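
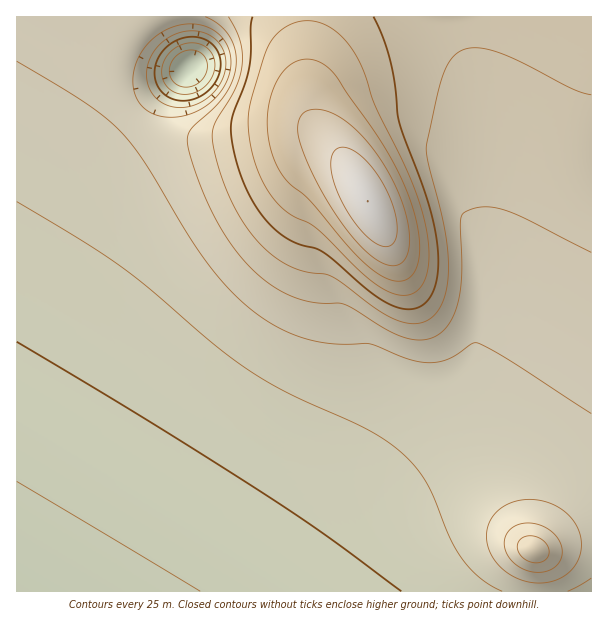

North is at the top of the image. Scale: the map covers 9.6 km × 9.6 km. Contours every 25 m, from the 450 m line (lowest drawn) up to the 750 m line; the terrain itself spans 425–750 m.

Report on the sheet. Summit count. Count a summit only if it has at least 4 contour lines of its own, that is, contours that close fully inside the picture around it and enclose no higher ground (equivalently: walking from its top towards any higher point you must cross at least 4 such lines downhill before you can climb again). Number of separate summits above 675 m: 1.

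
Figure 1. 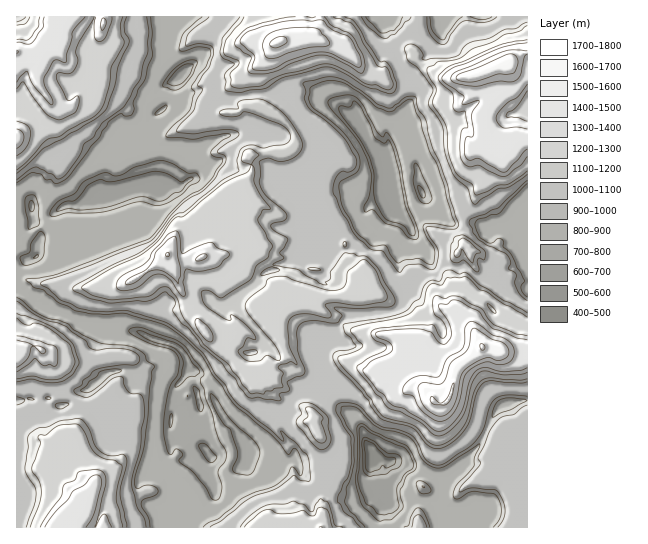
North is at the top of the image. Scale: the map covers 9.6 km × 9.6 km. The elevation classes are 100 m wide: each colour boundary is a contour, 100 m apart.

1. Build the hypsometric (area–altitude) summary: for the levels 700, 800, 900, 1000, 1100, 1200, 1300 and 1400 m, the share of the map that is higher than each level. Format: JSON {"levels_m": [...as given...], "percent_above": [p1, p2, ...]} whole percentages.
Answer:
{"levels_m": [700, 800, 900, 1000, 1100, 1200, 1300, 1400], "percent_above": [96, 92, 71, 66, 39, 32, 15, 10]}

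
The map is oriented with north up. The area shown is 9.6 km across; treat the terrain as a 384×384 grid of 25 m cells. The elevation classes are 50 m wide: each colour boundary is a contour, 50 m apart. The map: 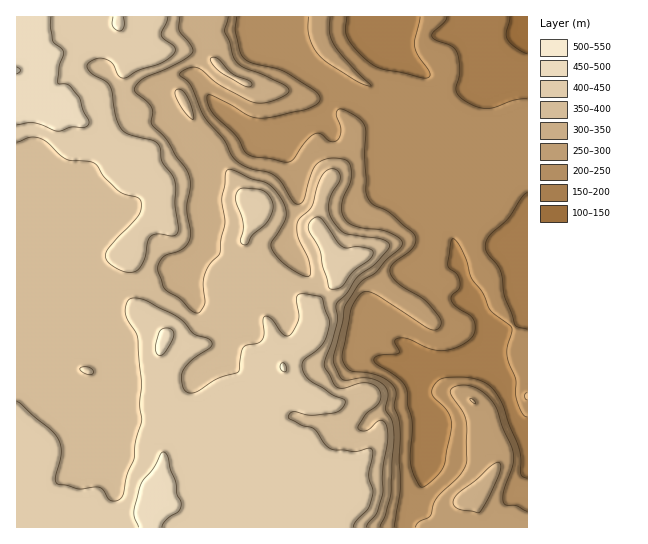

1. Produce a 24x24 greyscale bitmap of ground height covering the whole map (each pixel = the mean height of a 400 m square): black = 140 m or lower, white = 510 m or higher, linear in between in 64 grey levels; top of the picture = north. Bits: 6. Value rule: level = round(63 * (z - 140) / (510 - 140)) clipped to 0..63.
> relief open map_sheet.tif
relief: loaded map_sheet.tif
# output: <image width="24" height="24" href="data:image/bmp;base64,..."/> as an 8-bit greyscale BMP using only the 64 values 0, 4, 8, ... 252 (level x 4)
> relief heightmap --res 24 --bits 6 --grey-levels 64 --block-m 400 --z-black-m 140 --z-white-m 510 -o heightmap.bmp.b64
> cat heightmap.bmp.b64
<image width="24" height="24" href="data:image/bmp;base64,Qk12BgAAAAAAADYEAAAoAAAAGAAAABgAAAABAAgAAAAAAEACAAATCwAAEwsAAAABAAAAAAAAAAAAAAEBAQACAgIAAwMDAAQEBAAFBQUABgYGAAcHBwAICAgACQkJAAoKCgALCwsADAwMAA0NDQAODg4ADw8PABAQEAAREREAEhISABMTEwAUFBQAFRUVABYWFgAXFxcAGBgYABkZGQAaGhoAGxsbABwcHAAdHR0AHh4eAB8fHwAgICAAISEhACIiIgAjIyMAJCQkACUlJQAmJiYAJycnACgoKAApKSkAKioqACsrKwAsLCwALS0tAC4uLgAvLy8AMDAwADExMQAyMjIAMzMzADQ0NAA1NTUANjY2ADc3NwA4ODgAOTk5ADo6OgA7OzsAPDw8AD09PQA+Pj4APz8/AEBAQABBQUEAQkJCAENDQwBEREQARUVFAEZGRgBHR0cASEhIAElJSQBKSkoAS0tLAExMTABNTU0ATk5OAE9PTwBQUFAAUVFRAFJSUgBTU1MAVFRUAFVVVQBWVlYAV1dXAFhYWABZWVkAWlpaAFtbWwBcXFwAXV1dAF5eXgBfX18AYGBgAGFhYQBiYmIAY2NjAGRkZABlZWUAZmZmAGdnZwBoaGgAaWlpAGpqagBra2sAbGxsAG1tbQBubm4Ab29vAHBwcABxcXEAcnJyAHNzcwB0dHQAdXV1AHZ2dgB3d3cAeHh4AHl5eQB6enoAe3t7AHx8fAB9fX0Afn5+AH9/fwCAgIAAgYGBAIKCggCDg4MAhISEAIWFhQCGhoYAh4eHAIiIiACJiYkAioqKAIuLiwCMjIwAjY2NAI6OjgCPj48AkJCQAJGRkQCSkpIAk5OTAJSUlACVlZUAlpaWAJeXlwCYmJgAmZmZAJqamgCbm5sAnJycAJ2dnQCenp4An5+fAKCgoAChoaEAoqKiAKOjowCkpKQApaWlAKampgCnp6cAqKioAKmpqQCqqqoAq6urAKysrACtra0Arq6uAK+vrwCwsLAAsbGxALKysgCzs7MAtLS0ALW1tQC2trYAt7e3ALi4uAC5ubkAurq6ALu7uwC8vLwAvb29AL6+vgC/v78AwMDAAMHBwQDCwsIAw8PDAMTExADFxcUAxsbGAMfHxwDIyMgAycnJAMrKygDLy8sAzMzMAM3NzQDOzs4Az8/PANDQ0ADR0dEA0tLSANPT0wDU1NQA1dXVANbW1gDX19cA2NjYANnZ2QDa2toA29vbANzc3ADd3d0A3t7eAN/f3wDg4OAA4eHhAOLi4gDj4+MA5OTkAOXl5QDm5uYA5+fnAOjo6ADp6ekA6urqAOvr6wDs7OwA7e3tAO7u7gDv7+8A8PDwAPHx8QDy8vIA8/PzAPT09AD19fUA9vb2APf39wD4+PgA+fn5APr6+gD7+/sA/Pz8AP39/QD+/v4A////ALy8uLS40NzQuLCwsLCwtLycYEBQZGxcVLS0uLSwyODUwLCwsLCwsLi0cDRAZHhcRLy4rKysvNjQyLSwsLCwsLiwdDAoQGRsOMjArKistNDIvLiwsLS0tLSwfCwkNFRkNMS4qKiosMTEuLCwsLS0qJyYgDAgMFhcILSoqKiorMTEwLiwtLi4tKyUZCwkOGRMJKioqKioqMC0sLi4wMjEsJScXCQoSEwkLKisrLCkqMS4rKy0zNC0jFBAKCQcHBgUMKikpKSkrMzItKysvMTAnEgwLCgwLBwYMKSgoKCktMjEoJicrKy8tFg0NEBMQCgcKKSgoKSotLCcjJikqKC4rGw8SFRELCAwIKSgoKCkpJiEiKSgmKCcrKRkVEA0LCwwHKCgoKS0vJyEgJScnJCMtLykZDwwKDAoHKCkoKCwuKykgIysoIyYuKCYgFQ4LDAkHKSkoKCosLywgIisvJSYpHBcUEQ8MDg0JKikpKCotMCwgIi0vIhwlGhMQDw4LDQ4LKioqKi4xMSogICUfGRkkHhIODgwLDA4NKistLjExLiQdHxcSEhUZGRENDQsLDA4NLzEzMzAsJx4gGxIQEBESFREMDAsLDBAPODc4My0pIh8fEhMWFBIREg0MDAwLCwwPOTY1MSwmHiEZFx8gGxUPDRARDgwLBwUGPDgyLSwuKCAcIh4XEg0OEw0LCgsLBQMEOTcyLjE0MioiIRMMCw4VDgkJCgwKBAICOTUyMTQzMCYgHhALCxAUCwkJCgsHAwIBA=="/>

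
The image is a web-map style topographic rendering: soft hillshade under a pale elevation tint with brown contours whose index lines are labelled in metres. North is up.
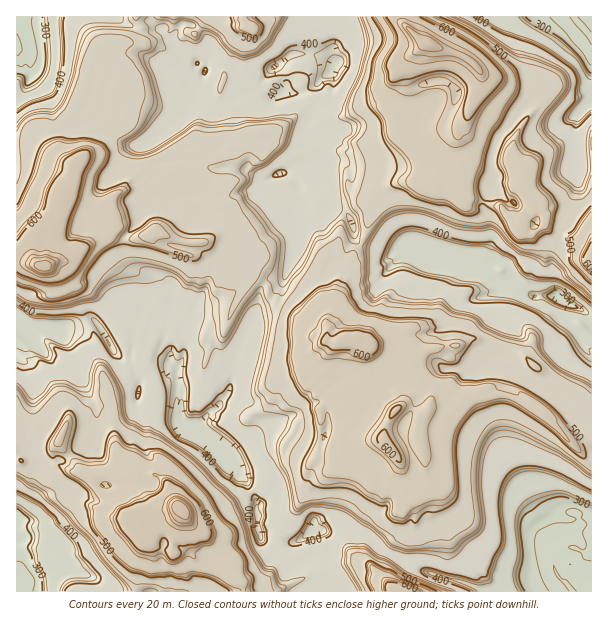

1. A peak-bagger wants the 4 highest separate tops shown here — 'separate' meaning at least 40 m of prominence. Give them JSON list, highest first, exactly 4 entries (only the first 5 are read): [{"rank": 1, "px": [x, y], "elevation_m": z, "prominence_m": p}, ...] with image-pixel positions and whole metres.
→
[{"rank": 1, "px": [182, 509], "elevation_m": 685, "prominence_m": 406}, {"rank": 2, "px": [42, 267], "elevation_m": 684, "prominence_m": 269}, {"rank": 3, "px": [429, 44], "elevation_m": 678, "prominence_m": 216}, {"rank": 4, "px": [368, 347], "elevation_m": 616, "prominence_m": 152}]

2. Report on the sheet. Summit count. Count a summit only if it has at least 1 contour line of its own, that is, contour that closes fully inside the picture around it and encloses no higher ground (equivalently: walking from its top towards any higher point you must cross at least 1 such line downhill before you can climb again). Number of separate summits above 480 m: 10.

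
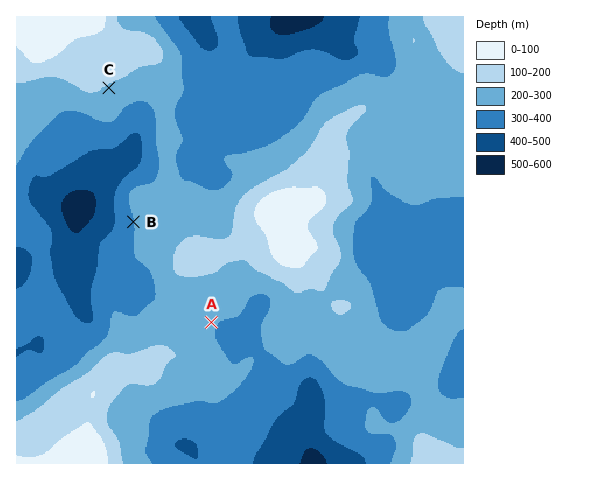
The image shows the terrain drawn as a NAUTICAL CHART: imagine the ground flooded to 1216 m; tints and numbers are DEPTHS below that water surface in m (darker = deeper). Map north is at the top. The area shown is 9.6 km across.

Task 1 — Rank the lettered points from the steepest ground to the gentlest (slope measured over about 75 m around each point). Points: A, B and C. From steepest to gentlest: B C A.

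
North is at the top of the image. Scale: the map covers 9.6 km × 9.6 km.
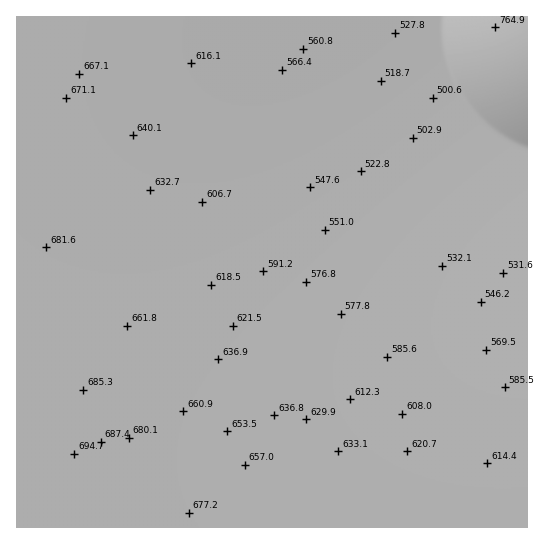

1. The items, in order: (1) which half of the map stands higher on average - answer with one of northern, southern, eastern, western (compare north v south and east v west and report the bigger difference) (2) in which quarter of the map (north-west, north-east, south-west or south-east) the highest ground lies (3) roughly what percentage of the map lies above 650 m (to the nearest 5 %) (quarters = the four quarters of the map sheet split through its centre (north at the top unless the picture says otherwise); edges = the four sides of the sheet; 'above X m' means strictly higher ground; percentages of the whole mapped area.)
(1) On average the western half of the map is the higher ground.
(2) The highest point lies in the north-east quarter of the map.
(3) Ground above 650 m makes up about 30 % of the sheet.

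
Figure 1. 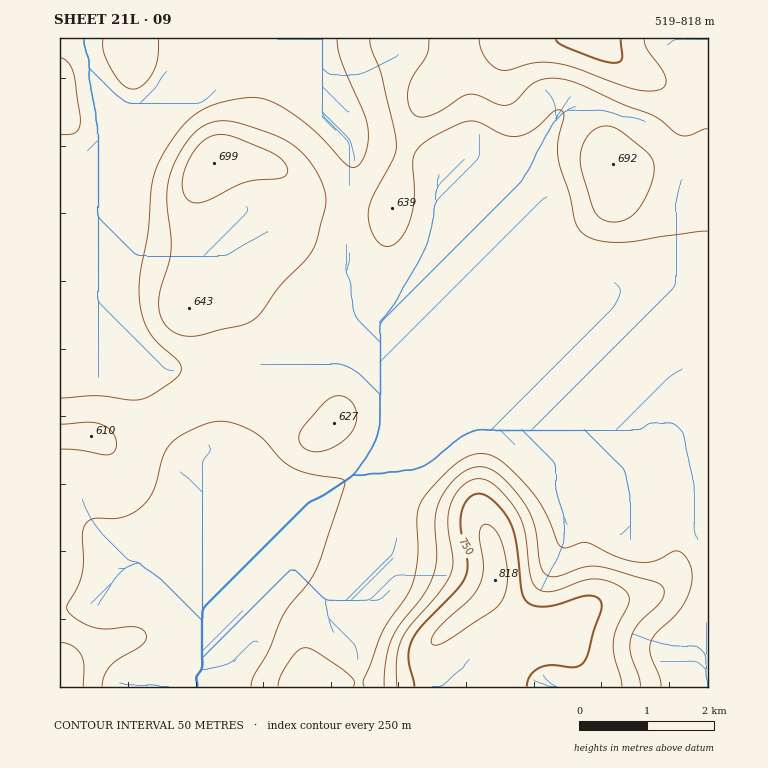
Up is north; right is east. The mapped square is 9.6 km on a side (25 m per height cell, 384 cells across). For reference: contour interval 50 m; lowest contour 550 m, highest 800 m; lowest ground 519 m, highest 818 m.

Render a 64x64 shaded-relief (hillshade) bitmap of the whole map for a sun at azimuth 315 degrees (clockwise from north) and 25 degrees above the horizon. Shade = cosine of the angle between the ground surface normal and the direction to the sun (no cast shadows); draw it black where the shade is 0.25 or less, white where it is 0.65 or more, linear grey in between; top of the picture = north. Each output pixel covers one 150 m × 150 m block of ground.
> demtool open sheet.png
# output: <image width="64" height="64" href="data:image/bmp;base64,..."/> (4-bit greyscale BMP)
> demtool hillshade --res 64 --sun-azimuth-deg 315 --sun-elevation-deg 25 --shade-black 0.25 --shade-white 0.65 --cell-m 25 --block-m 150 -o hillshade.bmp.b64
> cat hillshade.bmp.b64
<image width="64" height="64" href="data:image/bmp;base64,Qk12CAAAAAAAAHYAAAAoAAAAQAAAAEAAAAABAAQAAAAAAAAIAAATCwAAEwsAABAAAAAAAAAAAAAAABEREQAiIiIAMzMzAERERABVVVUAZmZmAHd3dwCIiIgAmZmZAKqqqgC7u7sAzMzMAN3d3QDu7u4A////AEMSNFVVZmd3iJq6mYd2Z6vLl2Znd2VVZmZmVUMzRFVmQyI0RVVWZneIqruph3d4rNyXVWZ3ZVVWZmZVQzRFVmZlM0REVVVWZ3ibu6mId4m97adTRWdlVFVWZVQzNEVmZnZVVVVVVVZmZ4q7qYd3eb3+2WM0VmZURFVVQyIjRVZmiHdmZmVVZmZmeauph2d4rf/8lTNFZlVEVVQyERIzRWaIiId3ZmZmZmZ4qqmGZmec///ZZERWZmZVVDIQARI0Vod4iId2ZmZmZmeaqYdmZovv//2WREVniHdlQhAAASNFZmeIh3dmZmZmZ5qph2Zmec7//9p1RFeKqYdTIREQEjRVVniId2ZmZmZniamXZmZnrO///adTNXrMuXZDMzIRNERFZ4d3ZmZmZmZ4qph2ZmeKzv/+ymMSWc7cqHZmZDI0REVnd3dmZmZmZneaqYZmZnm83u7bhBAnve3KmZmHVERERFZ3d2ZmZmZmZ4mph2VmeKvMzMuFEASL3cuqqql1VVVFVmZmZmZmZmZmeKqYZVVomru7uoUQAmm7uqqqqoZmZVVVVmZmZmZmZmZnmql2VWeau7updBABR5mYiJmph2ZlVVVVVmZmZmZmZmeKqYdlV4q7u6l0IAFGiHZneJmHZmZVVVRFZmZmZmZmZ3mqmGZniru7qXUhEkZ3ZVZniHZmZlVVRERmZmZmZmZmeZqYd2eKvMy5dTIjV3dlVmeIdmZlVlVERFZmZmZmZmZ4mZmHeJrN7bl1QzRnh2VFd4dlZmZmZURERWZmZmZmZneImYiIm97+ynZUVXiIZVV3h2VmZmZlVERFZmZmZmZmZneIiImb3//bhlVmeIh2ZniHZWZVZmZURERmZmZmZmVVVnd4iJrO/+yXZmeJmYh3iIhmZlVWZVRERFZmZmZmVEM0Vnd3eK3/7Jdmd4iIiHiJmHZmVVVVVURERWZmZnZlQyI0ZmZ3it7cmHd3d3d3d4mYdmZVVVVVVEREVWZmd3ZUIiNWZmZ3rMuYd3ZmZmZmeZl2ZmZmZlVVVEREVVZ4iHZCEjZmZmZ5qYd2ZmZmZmZ4mYdmiId2ZmZVVERVVniZmGQiNWZmZmd4d3ZmZmZmZmeJh2aZmYd3d2ZVVVVmd5qqlkM1ZmZmZmd2ZmZmZmZmZ4mHdqqpmIiHd2ZmZmZ3iauoZEVmZmZmZmZmZmZmZmZneIh3mZmYiIiHd2Zmd3eJq6l1VmZmZmZmZmZmZmZmZmZ4mIiIiId4iYiHd3d3d3iaqYZmZmZmZmZmZmZmZmZmZniIiHd3d3d4iId3d3d3d4mZh2ZmZmZmZmZmZmZmZmZmZ4iIZmZmZmd3d3ZmZmZmd4h3ZmZmZmZmZmZmZmZmZmZmd3hmZmZmZ2ZmVVVWZmZnd3ZmZmZmZmZmZmZmZmZmZmZnd2ZmZmZ2ZURERERWZmZmZmZmZmZmZmZmZmZmZmZmZmZmZmZmZ3dkMzMzM0VmZmZmZmZmZmZmZmZmZmZmZmZmZmZmZmZniHVDMzMiNGZmZmZmZmZmZmZmZmZmZmZmZmZmZmZmZniZh1REQzIjRmZmdmZmZmZmZmZmZmZmZmZmZmZmZmZmeKqYdlVVQiI1ZmZ3ZWZmZmZmZmZmZ3ZmZmZmZmZmZmZ5qqmHd3ZTIiNWZnd2VmZmZmZmZmZnd2ZmZmZmZmZmZnmqqZiIh2UyIjVmd3ZVZmZmZmZmZmd3dmZmZmZmZmZmeaqZiIiIdkMiI1Z3dlRWZmZmZmZmZnd2ZmZlVWZmZmZ5qph3d4iHZTIiRWd2REZmZmZmZmZmZmZVVVVVVWZmZniqmHd3eIh2VDI0Z3ZDNWZmZmZmZmZlVERFVEREZmZmaKqYdmZ3eIdlQzRndkIkZmZmZmZmd2VDMzRERERmZmZnmphmVmZ3eHZUNGeGQhNWZmZmZmd3dkMiI0REQ2ZmZmeamGVVZmZ3d1REaIdSEkZmZmZmZ4iHZDIjNFVEZmZmZ5qoZERFZmZmVUVomWMSRmZmZmZniZl2QzNFVlVmZmZnm6lkMzRVZmVURXmqhCFGZmZmZmeJmYdUM0VmZmZmZmebunUyIzRFVVRVebuWMjZmZmZmd4mZh2VDNGd3ZmZmZ5vMlkIiM0RERVZ5vKdCNmZmZmZniJmHZUNEVndmZmZni93JUyI0RERVVnmrqEM1ZmZmZmeJmYdlRERWd2ZmZmZ63uuGREVWVVVmeKuoUzRWZmZVZ4mZmHZVVVZmZmZmZnnO/bh2Z3d2ZmZ4mqhTM0VWZVVWiaqYdmZmZmZlVmZmZ77/25iIiHdmZneKqFMiNFVVRFaJq6mHd3dmZmZWZmZnjO/sqZmYh3Zmd4mYYxEjRVVERXmruod3d2ZVZlZmZmZ53u26mZiHd2Z3iZhkIRI0VENEaJqph2ZmZVVmVmZmZmec3LqYh3d2ZneJmXUxEjRUMzRXiZh2VVVVVWZmZmZmZniqqYh3d2Znd4mZh1MiNFQzM0VndmVERERVZWZ2ZVZmZ3iId3dmZmd3iZqYdURFVDIjNFVURDM0RVVVZndkRWZmZ3d3dmZmd3eJmZmHZVVUMiIjMzMzM0RVZmZmd2VEZmZmd3dmZmZ3eIiZmYh2ZmQyERIjMzREVVZmZmd3ZURWZmZndmZmZ3eIiIiIiHd3ZTIRIiM0RFVWZmZmd4h1RFZ3d3dmZmZnd4iIh3d4iIh2UzMzRFREVVZmZnd4iHVUVnd3dmZmZmd4iIiHd3iIiIdlRERVVUREVmZm"/>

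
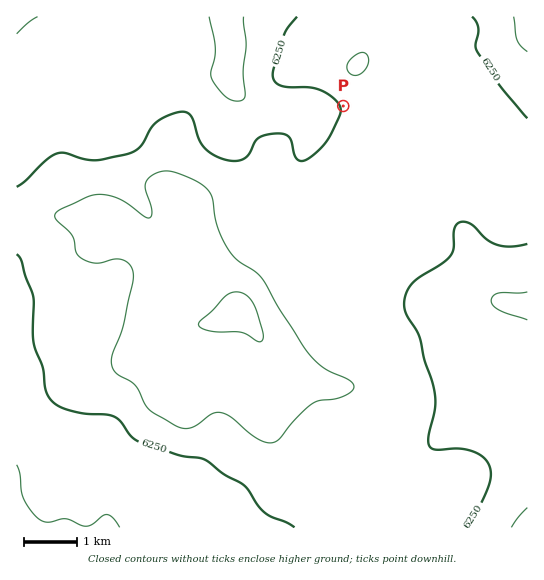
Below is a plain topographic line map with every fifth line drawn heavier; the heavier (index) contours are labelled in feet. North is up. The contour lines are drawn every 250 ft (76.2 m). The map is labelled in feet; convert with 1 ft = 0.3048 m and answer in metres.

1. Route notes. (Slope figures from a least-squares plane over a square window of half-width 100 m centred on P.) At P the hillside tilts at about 5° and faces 242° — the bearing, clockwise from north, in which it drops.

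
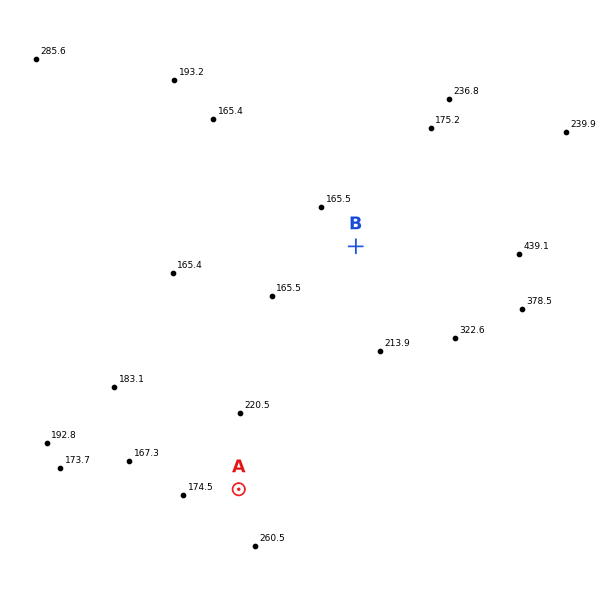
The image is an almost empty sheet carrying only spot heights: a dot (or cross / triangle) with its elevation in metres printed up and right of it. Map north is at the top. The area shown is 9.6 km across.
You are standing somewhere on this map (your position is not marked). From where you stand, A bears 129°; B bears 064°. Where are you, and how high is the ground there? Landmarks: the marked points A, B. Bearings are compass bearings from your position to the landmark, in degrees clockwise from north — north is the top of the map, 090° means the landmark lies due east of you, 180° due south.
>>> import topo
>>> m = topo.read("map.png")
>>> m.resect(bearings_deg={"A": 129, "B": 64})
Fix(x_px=95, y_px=373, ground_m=170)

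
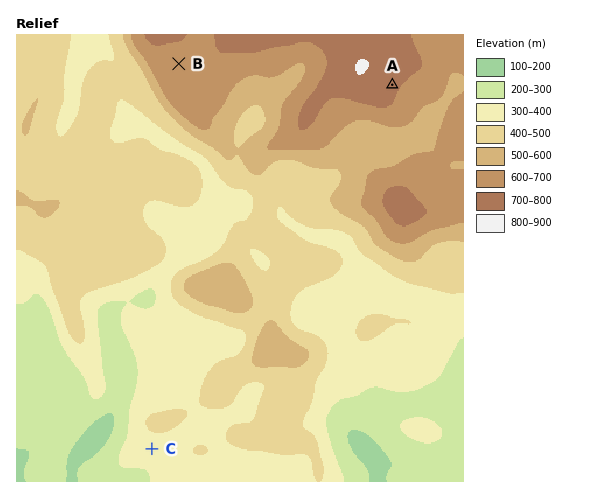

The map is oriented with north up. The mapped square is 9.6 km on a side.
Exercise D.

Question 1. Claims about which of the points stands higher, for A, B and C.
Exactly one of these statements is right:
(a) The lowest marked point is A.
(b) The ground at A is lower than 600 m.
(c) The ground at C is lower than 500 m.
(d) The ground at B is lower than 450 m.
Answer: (c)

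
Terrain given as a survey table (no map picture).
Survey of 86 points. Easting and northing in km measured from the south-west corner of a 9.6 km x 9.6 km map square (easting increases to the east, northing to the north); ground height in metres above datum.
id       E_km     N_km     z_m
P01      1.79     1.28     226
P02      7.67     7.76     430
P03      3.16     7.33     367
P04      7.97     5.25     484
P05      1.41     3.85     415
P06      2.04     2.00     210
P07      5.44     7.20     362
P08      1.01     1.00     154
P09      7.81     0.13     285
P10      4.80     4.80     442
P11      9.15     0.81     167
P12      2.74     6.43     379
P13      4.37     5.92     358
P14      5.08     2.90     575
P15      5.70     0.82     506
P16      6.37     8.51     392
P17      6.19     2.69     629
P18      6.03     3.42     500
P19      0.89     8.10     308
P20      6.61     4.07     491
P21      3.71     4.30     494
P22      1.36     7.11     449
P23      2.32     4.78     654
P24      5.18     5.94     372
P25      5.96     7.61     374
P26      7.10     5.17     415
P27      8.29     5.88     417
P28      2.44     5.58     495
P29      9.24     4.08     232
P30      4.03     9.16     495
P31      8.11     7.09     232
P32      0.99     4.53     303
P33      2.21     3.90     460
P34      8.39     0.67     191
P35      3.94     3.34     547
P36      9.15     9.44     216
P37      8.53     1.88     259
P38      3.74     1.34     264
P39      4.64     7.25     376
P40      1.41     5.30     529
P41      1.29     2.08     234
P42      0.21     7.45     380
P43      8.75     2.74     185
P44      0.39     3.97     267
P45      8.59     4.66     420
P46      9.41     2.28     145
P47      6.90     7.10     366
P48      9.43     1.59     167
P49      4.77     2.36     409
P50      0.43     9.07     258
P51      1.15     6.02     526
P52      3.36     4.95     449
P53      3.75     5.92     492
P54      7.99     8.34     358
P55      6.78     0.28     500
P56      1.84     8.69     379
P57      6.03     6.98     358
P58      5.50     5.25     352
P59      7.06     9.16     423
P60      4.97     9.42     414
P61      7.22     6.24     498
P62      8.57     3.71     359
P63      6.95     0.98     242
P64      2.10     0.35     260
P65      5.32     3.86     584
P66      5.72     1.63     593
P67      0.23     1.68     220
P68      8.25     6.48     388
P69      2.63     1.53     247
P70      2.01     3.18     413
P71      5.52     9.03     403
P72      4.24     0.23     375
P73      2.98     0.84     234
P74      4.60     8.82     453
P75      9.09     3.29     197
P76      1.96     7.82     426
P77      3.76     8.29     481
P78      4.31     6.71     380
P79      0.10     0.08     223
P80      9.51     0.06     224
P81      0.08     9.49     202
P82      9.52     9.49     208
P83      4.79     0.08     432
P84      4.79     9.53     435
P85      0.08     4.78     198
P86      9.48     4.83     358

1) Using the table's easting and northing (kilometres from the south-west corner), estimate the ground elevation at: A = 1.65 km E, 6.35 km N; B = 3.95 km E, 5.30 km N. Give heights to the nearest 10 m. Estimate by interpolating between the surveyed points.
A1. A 570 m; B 460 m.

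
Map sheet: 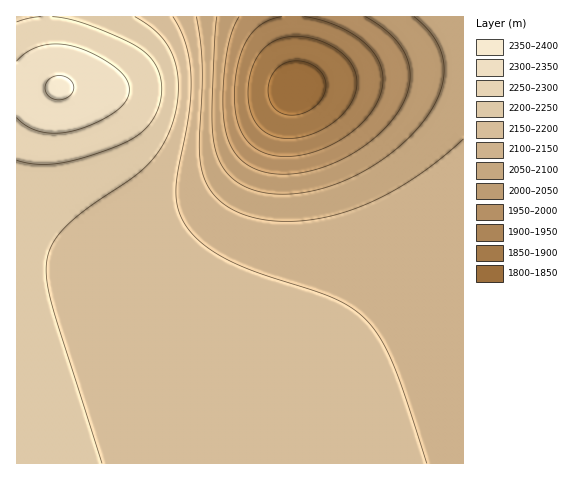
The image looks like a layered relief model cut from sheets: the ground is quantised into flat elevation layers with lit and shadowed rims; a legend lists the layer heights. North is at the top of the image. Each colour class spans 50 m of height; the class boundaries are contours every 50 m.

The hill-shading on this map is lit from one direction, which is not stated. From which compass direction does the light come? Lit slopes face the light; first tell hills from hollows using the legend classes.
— NE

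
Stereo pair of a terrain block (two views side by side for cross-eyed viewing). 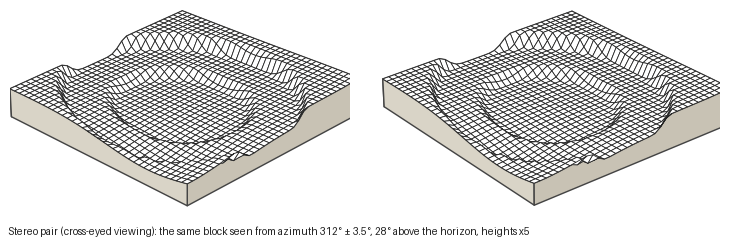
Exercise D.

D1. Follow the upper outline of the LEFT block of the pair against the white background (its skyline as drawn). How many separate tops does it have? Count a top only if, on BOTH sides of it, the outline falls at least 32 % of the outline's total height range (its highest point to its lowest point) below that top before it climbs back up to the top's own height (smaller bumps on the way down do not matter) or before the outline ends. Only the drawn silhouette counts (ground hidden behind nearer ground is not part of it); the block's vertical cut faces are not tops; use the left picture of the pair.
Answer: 2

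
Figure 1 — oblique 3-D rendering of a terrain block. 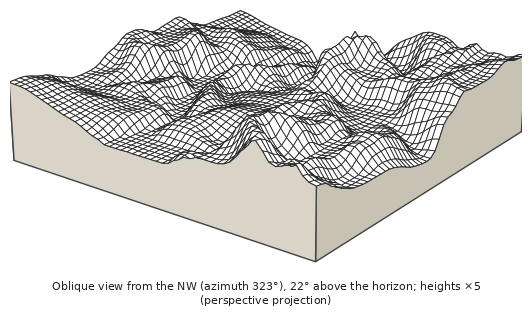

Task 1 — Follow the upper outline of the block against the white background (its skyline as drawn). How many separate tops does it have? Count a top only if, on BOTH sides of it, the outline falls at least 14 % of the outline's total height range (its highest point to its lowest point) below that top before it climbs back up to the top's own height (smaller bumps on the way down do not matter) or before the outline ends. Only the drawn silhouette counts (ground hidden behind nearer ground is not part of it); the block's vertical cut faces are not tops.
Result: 3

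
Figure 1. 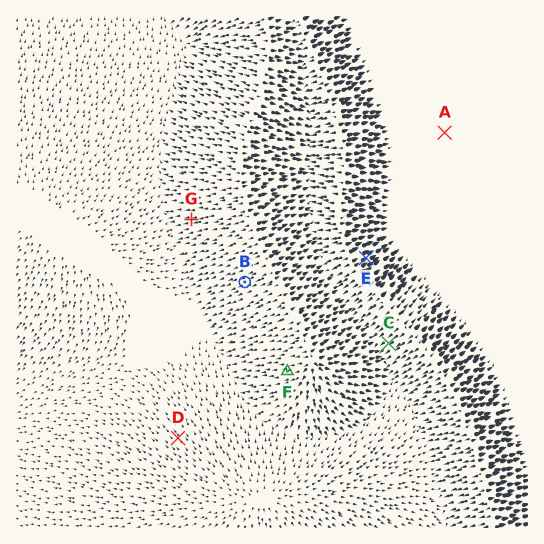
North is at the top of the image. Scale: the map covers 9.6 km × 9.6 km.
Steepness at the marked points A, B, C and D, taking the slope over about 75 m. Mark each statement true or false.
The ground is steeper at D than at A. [true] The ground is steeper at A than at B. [false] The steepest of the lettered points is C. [true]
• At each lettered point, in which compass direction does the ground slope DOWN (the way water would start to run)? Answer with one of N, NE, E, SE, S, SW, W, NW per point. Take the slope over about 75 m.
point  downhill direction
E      NE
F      W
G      W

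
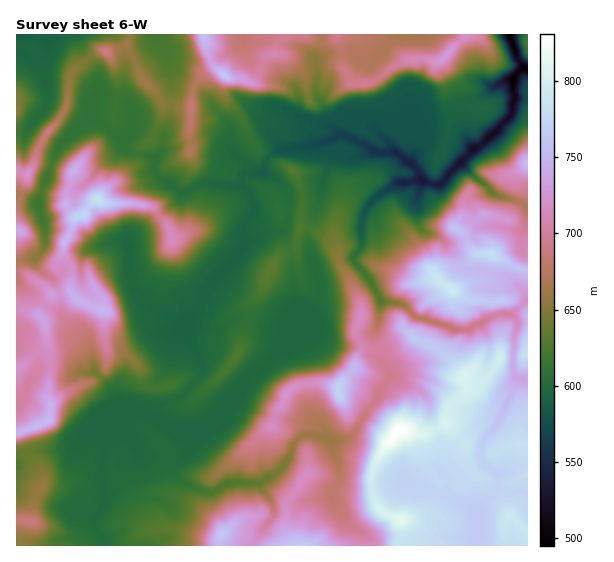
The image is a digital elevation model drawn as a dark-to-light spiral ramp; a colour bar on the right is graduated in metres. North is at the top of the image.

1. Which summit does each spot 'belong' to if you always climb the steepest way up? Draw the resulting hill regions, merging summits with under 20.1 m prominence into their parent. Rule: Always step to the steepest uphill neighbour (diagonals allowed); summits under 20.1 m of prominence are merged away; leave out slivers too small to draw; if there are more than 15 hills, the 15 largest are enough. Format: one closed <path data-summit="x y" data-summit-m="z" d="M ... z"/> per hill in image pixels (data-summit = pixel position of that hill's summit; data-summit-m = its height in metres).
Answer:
<path data-summit="399 431" data-summit-m="831" d="M373 126l-9 2-6 14-12-7-8 0-5 4-16 6-39 5-10 7-6 16-18 2-1 10 8 8 4 16-11 18-1 21-24 27-15 12-5 24-14 13 3 11 13 24 2 13-22 25-10 5-21 5-5 8-10-8-10 0-6 4-4-2-8 1 0 6 4 4-6 9-3 37 12 1 17-5 8-5 0-7 1 5 6 3 9 0 10 4 13-1 11-13 0-13 13-5 13-9 26-36 40-34 7-10 5-13 15-11 11-18 0-14-10-34-1-22 12-30 3-19 5-9 3-14 3-3 17 4 19-7 17 2 6-2z"/><path data-summit="339 395" data-summit-m="772" d="M394 151l-24 0-19 7-17-4-3 3-3 14-5 9-3 19-12 30 0 14 11 42 0 14-11 18-15 11-5 13-7 10-40 34-21 31-11 10-20 9-1 16-17 17 10 13 24 10 10 0 10-6 9-3 24 1 17-9 8-7 6-10 4-13 9-9 9-1 20 7 18-3 8-10 10-17 9-10 4-12 9-12-2-8-7-8 0-13-5-12 6-35-8-16-17-21-3-7 8-10 0-24 8-19 26-21 16-1 10-3-4-10z"/><path data-summit="97 199" data-summit-m="782" d="M74 34l-27 0 1 17-3 12-2 2 6 36 44 15-34 31-20 52 0 9 6 23 0 13-10 17 10 13 9 5 7-4 9-13 9-4 8-8 27-8 12 0 8-9 39-28 10-12-20-12-8-10 1-14 7-9 0-11-21-11-11 0 0-17-5-6-31 0 4-15 0-15-16-21z"/><path data-summit="223 75" data-summit-m="762" d="M322 34l-77 0-2 9-6 6-35 16-27-7-6-7-1 20 4 18-3 14 0 20-6 14 0 11-7 9 0 16 25 20 4 0 17-10 40 3 2-11 18-2 6-16 7-6 42-6 18-7 4-3-10-10-4-14-9-18 3-20-3-18 4-7z"/><path data-summit="445 57" data-summit-m="730" d="M510 34l-187 0-3 14-4 7 3 17-3 21 9 18 4 14 10 10 7 0 12 7 6-14 9-2 20 25 17 12 5-8 12-11 3-7 13 1 30 11-5-8-3-12 3-24 25-18 13-6 5 0 12-13-7-13z"/><path data-summit="451 289" data-summit-m="792" d="M461 162l-22 23-18-6-22 3-21 13-9 9-6 12 0 25-10 18 20 26 9 17 19 1 17 15 31 8 2 3 16 1 24-13 23-4 13-13 0-3-10-12-23-12-31-4-6-13-12-13 21-4 5-2 8-10 8-2 14 1 9 4 11 0 7-13 0-9-10-7-24-7z"/><path data-summit="103 311" data-summit-m="750" d="M126 242l-12 0-27 8-8 8-9 4-9 13-7 4-11-6-7-8-2-6-4-1-14 3 0 19 30 26 15 7 12 16 16 12 6 31 17 17 4 19 3 3 6-4 18 0 6-3 3-19 13-17 7-17 1-14 12-10 0-4-27-10-21-18-5-12-3-32z"/><path data-summit="222 533" data-summit-m="762" d="M139 450l0 7-8 5-17 5-13 0 3 37-9 13 0 8 9 15 1 6 146 0 21-27 3-7-2-7-15-22-24-1-9 3-10 6-10 0-24-10-10-13 4-6-10 0-10-4-13-1z"/><path data-summit="171 237" data-summit-m="717" d="M214 183l-12 0-19 10-10 12-46 35 4 36 4 15 15 16 32 16 4 0 13-12 5-24 27-24 12-15 1-21 11-18-4-16-8-7-21 0z"/><path data-summit="30 521" data-summit-m="688" d="M107 417l-9 5-25 27-40 1-10 4-7 7 1 85 44 0 4-8 12-3 3-3 2-17 12 3 3-3 7-11-3-44 4-15 0-16 6-9z"/><path data-summit="303 545" data-summit-m="765" d="M311 434l-9 1-9 9-4 13-6 10-12 10-12 6 12 17 4 12-22 34 114-1-2-10-10-6-12-13-12-19 0-5 8-11 0-16-6-14 0-7-3-5z"/><path data-summit="49 420" data-summit-m="753" d="M65 363l-18 0-5 3-13 17-6 14-7 6 1 58 6-7 10-4 36 0 6-3 23-25 9-5-2-4 2-3 9-2-4-19-18-18-16 2z"/><path data-summit="106 52" data-summit-m="691" d="M151 34l-76 1 8 17 16 21 0 15-4 15 31 0 5 6 2 16 9 1 21 11 6-14 0-20 3-10-4-22 0-20-3-5-11-5z"/><path data-summit="527 164" data-summit-m="756" d="M527 97l-12 1-6 19-14 16-13 12-8 4-13 12 5 8 28 25 24 7 9 6z"/><path data-summit="27 175" data-summit-m="725" d="M49 101l-4 7-20 25-9 0 0 62 22 8 21-56 34-31z"/>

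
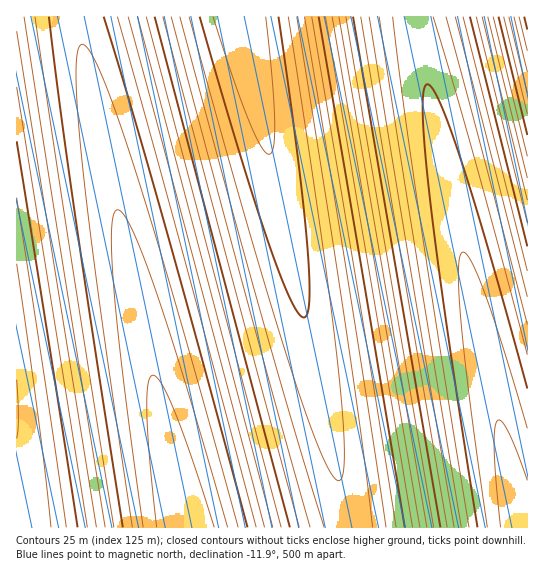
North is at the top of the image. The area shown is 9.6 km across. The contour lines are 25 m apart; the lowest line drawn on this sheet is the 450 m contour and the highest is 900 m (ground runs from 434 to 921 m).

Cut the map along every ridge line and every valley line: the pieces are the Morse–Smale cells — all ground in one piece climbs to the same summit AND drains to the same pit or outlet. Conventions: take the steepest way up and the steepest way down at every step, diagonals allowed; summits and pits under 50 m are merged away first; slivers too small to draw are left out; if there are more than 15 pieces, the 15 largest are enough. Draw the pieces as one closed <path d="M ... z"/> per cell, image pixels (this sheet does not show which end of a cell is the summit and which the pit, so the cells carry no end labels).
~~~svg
<path d="M413 16l-172 0-1 2 108 501 0 8 173 1z"/><path d="M239 16l-162 0-1 3 109 508 162 1 1-9z"/><path d="M75 16l-59 1 0 510 169 1z"/><path d="M527 16l-114 1 109 511 6-1z"/>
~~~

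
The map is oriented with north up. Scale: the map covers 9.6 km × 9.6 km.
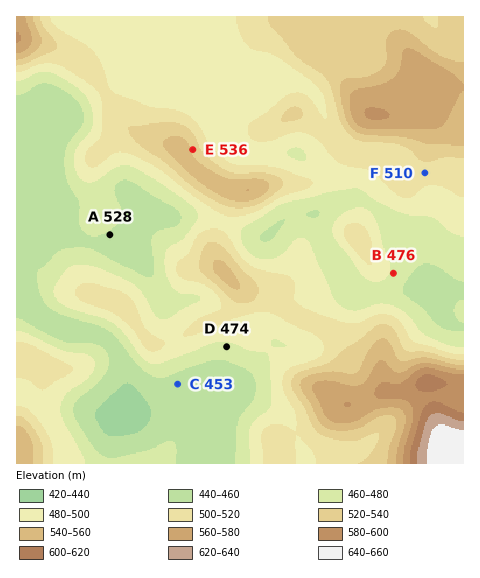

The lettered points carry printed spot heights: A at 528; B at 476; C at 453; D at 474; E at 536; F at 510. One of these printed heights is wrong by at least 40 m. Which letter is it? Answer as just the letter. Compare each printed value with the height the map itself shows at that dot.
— A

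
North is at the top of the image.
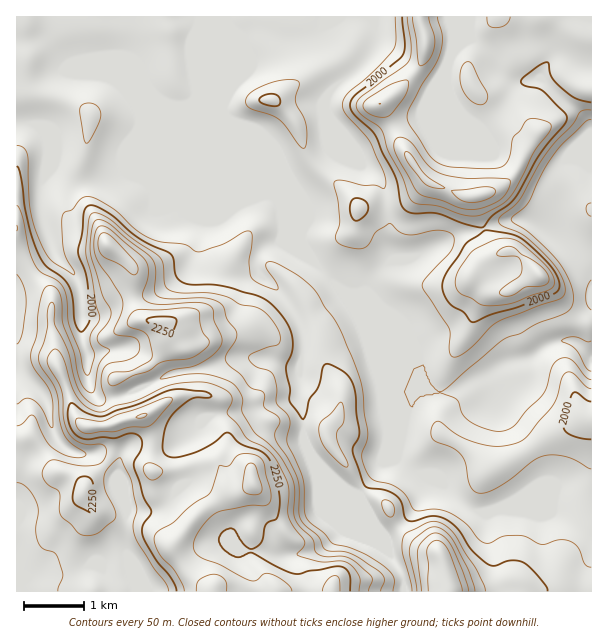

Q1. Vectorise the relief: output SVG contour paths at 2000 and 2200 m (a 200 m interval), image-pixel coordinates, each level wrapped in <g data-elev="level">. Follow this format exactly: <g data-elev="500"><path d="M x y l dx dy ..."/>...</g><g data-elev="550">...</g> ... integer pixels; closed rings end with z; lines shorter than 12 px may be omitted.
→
<g data-elev="2000"><path d="M548 591l-1-4-7-9-16-15-12-3-17 6-6-1-16-14-15-21-10-9-7-4-7-1-20 5-6 0-4-5-3-15-5-5-10-6-17-2-4-2-12-34 0-5 5-9 1-6-3-18-1-21-4-13-4-6-6-4-12-6-5 1-6 22-9 12-4 18-2 2-1 0-13-20 1-10-4-21 6-18-1-17-7-15-14-15-12-7-30-9-15-2-22 0-9-3-6-7-2-15-4-6-29-14-30-25-12-7-7-3-5 1-3 5-2 22-4 16 1 6 8 24 3 38-1 4-3 7-3 3-3 0-5-10-3-24-4-12-6-8-18-13-9-18-10-36-5-38-3-6"/><path d="M591 402l-4-2-9-7-5 0-3 5-7 27 2 6 5 4 11 3 10 1"/><path d="M471 321l5 1 15-7 25-7 39-15 4-3 1-5-4-12-13-15-22-20-12-4-24-4-20 14-18 28-5 12 1 9 5 9 5 5 11 5z"/><path d="M356 221l8-5 4-7 0-5-2-3-9-3-5 2-2 7 1 9z"/><path d="M268 105l11 0 1-3-1-5-3-2-4-1-7 1-5 3-1 3 1 1z"/><path d="M402 17l3 28-3 11-47 39-3 4-2 6 4 9 17 16 5 7 7 16 13 24 5 27 3 5 4 3 8 1 21 0 27 11 18 4 3-2 8-11 20-15 25-44 26-31 3-6-2-6-22-22-6-3-12-2-4-3 0-3 3-3 16-12 8-3 4 16 18 17 8 4 13 3"/></g><g data-elev="2200"><path d="M359 591l1-10-1-5-4-7-7-6-7-2-21 1-23-7 0-1 7-8 1-4-11-15-6-11 1-25-2-11-9-18-6-8-8-7-17-9-10-14-9-10-1-3 5-12-4-7-11-6-11-4-27 1-14 4-30 14-19 5-12 6-8 0-10-6-8-8-6-12-9-28-4-7-5-2-6 7-1 6 14 28 2 27 4 14 5 7 6 4 9 3 15 0 4 2 1 5-4 9-8 4-15 1-24-6-6 1-7 9 0 9 5 6 11 7 0 18 3 7 18 17 6 2 7-1 8-4 14-13-1-9-9-19-1-11 4-11 8-8 4-2 11 22 6 27-4 18 2 11 18 31 13 17 3 7"/><path d="M462 591l-13-40-6-8-6-3-7 3-3 8 1 13 0 27"/><path d="M112 386l6-2 14-8 17-5 12-9 28-3 15-9 4-5 1-4-7-11-4-19-4-2-9-1-24 2-21-1-8 3-4 6-1 6 3 3 11 4 6 4 3 7 2 15-4 5-16 8-21 3-3 7 1 4z"/><path d="M133 275l4-1 1-4-3-9-24-25-6-3-4 1-3 9 3 11 4 4 15 7z"/></g>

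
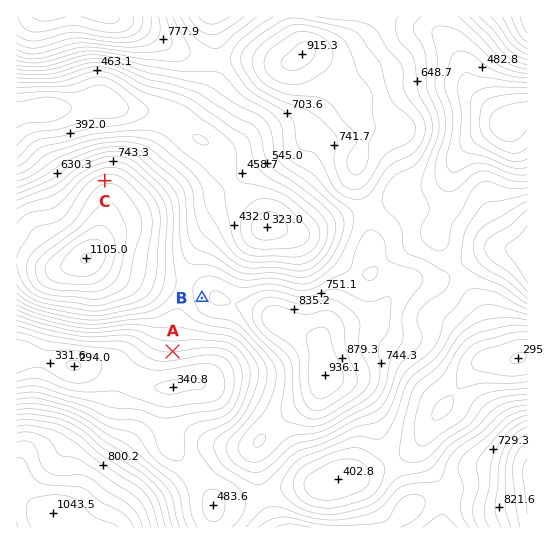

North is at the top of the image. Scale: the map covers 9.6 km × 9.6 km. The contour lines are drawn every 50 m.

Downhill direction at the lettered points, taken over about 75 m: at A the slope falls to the S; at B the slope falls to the W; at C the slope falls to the N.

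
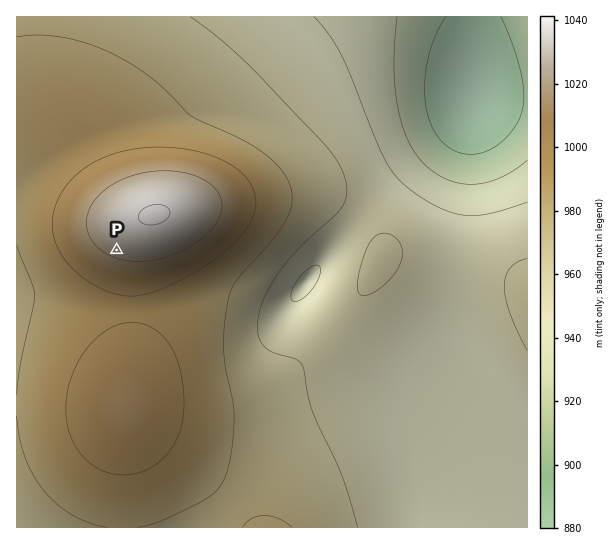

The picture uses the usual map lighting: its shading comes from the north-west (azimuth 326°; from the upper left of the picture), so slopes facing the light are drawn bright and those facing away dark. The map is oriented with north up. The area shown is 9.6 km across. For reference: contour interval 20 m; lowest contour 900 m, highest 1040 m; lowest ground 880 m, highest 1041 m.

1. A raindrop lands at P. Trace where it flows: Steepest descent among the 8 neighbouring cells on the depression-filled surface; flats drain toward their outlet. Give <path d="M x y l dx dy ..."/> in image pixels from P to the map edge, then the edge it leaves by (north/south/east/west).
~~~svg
<path d="M117 250l-48 48-52 0"/>
exit: west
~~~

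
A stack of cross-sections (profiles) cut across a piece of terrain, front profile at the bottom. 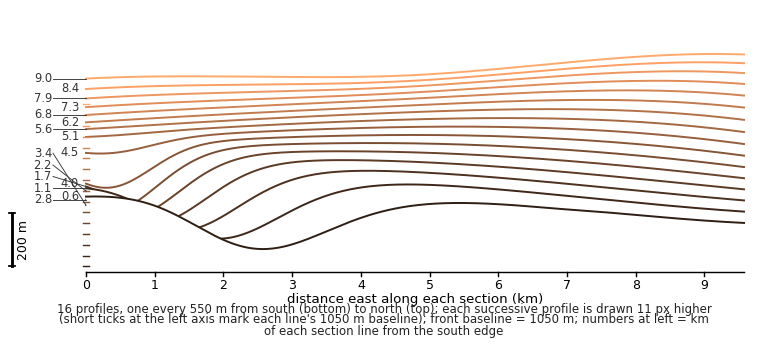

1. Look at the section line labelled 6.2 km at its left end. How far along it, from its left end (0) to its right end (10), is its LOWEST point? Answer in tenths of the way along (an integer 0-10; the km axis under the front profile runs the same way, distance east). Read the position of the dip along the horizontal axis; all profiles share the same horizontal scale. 0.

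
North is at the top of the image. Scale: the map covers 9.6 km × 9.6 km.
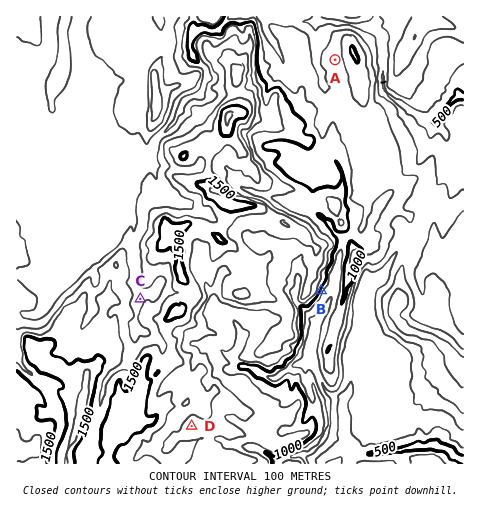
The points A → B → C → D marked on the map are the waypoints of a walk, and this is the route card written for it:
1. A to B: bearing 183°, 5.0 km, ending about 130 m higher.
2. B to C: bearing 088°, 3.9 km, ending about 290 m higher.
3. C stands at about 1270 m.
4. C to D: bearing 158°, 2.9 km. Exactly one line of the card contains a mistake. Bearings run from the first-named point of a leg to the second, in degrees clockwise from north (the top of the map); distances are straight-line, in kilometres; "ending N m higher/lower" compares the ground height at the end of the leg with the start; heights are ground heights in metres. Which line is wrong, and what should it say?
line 2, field bearing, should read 267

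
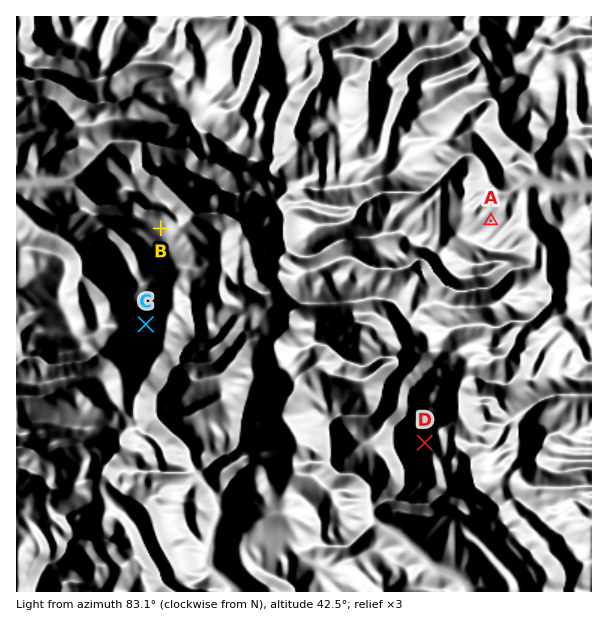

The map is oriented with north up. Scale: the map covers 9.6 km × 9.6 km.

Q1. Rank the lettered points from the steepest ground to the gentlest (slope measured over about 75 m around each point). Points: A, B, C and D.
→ D A C B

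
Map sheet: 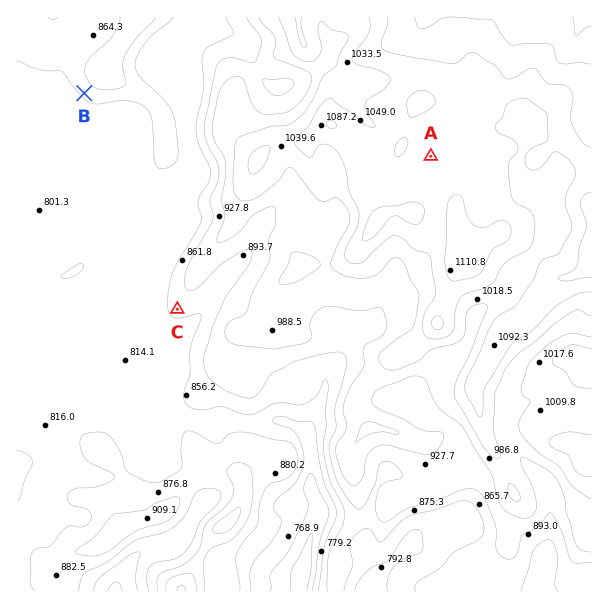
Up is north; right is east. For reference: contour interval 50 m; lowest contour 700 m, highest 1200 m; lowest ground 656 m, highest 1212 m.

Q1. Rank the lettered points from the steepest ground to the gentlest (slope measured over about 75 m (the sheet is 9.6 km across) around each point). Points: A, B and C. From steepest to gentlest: B C A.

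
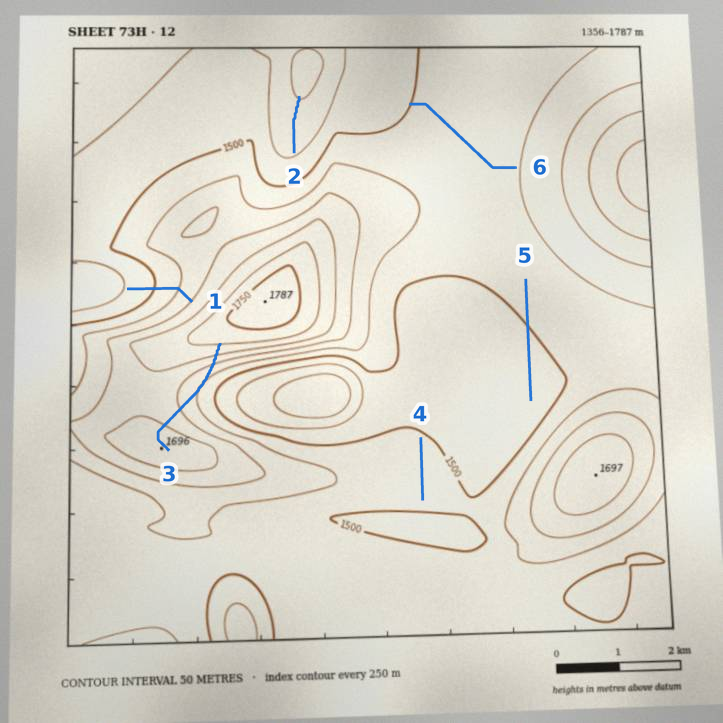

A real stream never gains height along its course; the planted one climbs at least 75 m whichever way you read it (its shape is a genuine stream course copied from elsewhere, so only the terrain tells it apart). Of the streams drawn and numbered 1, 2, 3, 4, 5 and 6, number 3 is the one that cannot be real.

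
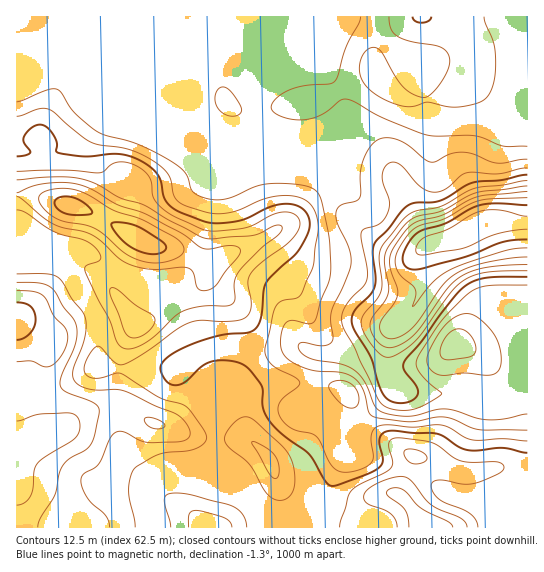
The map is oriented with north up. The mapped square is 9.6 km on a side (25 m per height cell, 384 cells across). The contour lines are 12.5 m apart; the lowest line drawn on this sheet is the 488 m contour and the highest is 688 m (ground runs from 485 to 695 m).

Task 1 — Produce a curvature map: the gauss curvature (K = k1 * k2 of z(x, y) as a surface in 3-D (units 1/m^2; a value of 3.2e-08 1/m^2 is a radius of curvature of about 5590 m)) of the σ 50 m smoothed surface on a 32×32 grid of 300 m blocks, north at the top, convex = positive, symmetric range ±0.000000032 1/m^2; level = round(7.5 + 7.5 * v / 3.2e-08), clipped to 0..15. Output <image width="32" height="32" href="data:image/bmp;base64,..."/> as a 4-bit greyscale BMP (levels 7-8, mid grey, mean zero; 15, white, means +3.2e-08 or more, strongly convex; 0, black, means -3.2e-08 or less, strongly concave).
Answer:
<image width="32" height="32" href="data:image/bmp;base64,Qk12AgAAAAAAAHYAAAAoAAAAIAAAACAAAAABAAQAAAAAAAACAAATCwAAEwsAABAAAAAAAAAAAAAAABEREQAiIiIAMzMzAERERABVVVUAZmZmAHd3dwCIiIgAmZmZAKqqqgC7u7sAzMzMAN3d3QDu7u4A////AGeIeId4iZt3d3eXi1uqRneId3d4doiHVXZ4dnhFt2eIiHeHeHZ4h4i3dCiumKh3d3d5h4h5h4iYp3WbgAd2iId3eHeHaHeIeKaJrafLdmimeImHh4ilJ6eGd4Z/p4iHh3iJh3e7p4iHmndzCHaIeHd3eHV3eFiHVpqHgg7XNol3d1V3h4p2h3d3Zf+v5ReId3dG6EeIiJiHd0WjdniIh3d4mKdGiId4d2mmNSAnuId4d7tnaHiHeGaLh3iadcyXd6aKSI+2iHhniIZm79m8h3eoZ0dpc1h5l3eHdoiZdWd4momIiYdod4Z4h3iSRmmoeIZHeHdoqIaYd3h6sjU27IeHd3YWmCWIiId4eW/4ZWZnh3jJi81gbFWGd3YG/XmXd4Y3hJyIhnhGynaFWc9Gd2bH3EJYeIiZiN+YmKgFduyVB/+ntBrImHZmNXeGFvicdjeZZImmeIh3d2eHiHi2BqaHdnbPhWd4d4h3d4mHd1ikh3dlhmd4iHeIh3d4h3iIh2l3eHd3d3d4h3h3eHd3d4dqiIiHiHd4d3d3h3eHiHeHh2iHd3d3mXZ6p3eIh3h3d4dnh3h3h4iIeIZnh3d3h3h3d3eId3d3h3eIeJiIh4h4h3d3eHeHd3h4iHiHeJd4d4eId3d3h3eIiHd3dnh3iHd3eIiIiIiIiIiIh3eYd3iH"/>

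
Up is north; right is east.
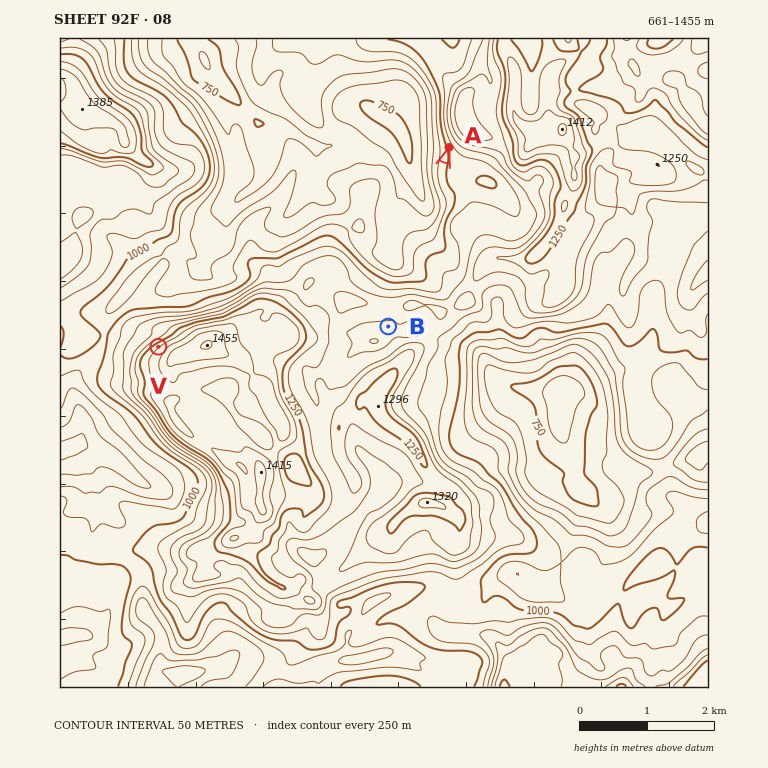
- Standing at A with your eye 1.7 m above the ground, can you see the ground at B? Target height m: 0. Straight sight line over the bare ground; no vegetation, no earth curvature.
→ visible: false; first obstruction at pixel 399 294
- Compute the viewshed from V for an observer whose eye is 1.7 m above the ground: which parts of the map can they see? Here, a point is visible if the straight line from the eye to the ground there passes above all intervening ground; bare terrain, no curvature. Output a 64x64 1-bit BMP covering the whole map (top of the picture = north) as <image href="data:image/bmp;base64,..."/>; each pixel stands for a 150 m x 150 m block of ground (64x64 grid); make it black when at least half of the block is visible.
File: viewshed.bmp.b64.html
<image width="64" height="64" href="data:image/bmp;base64,Qk0+AgAAAAAAAD4AAAAoAAAAQAAAAEAAAAABAAEAAAAAAAACAAATCwAAEwsAAAIAAAAAAAAA////AAAAAAAAAAAAAAAAAAAAAAAAAAAAAAAAAAAAAAAAAAAAAAAAAAAAAAAAAAAAAAAAAAAAAAAAAAAAAAAAAAAAAAAAAAAAAAAAAAAAAAAAAAAAAAAAAAAAAAAAAAAAAAAAAAAAAAAAAAAAAAAAAAAAAAAAAAAAAAAAAAAAAAAAAAAAAAAAAAAAAAAAAAAAAAAAAAAAAAAAAAAAAAAAAAAAAAAAAAAAAAAAAAAAAAAAAAAAAAAAAAAAAAAAAAAAAAAAAAAAAAAAAAAAAAAAAAAAAAAAAAAAAAAAAAAAAAAAAAAAAAAAAAAAAAAAAAAAAAAAAAAAAAAAAAAAAAAAAMAAAAAAAAAA4AAAAAAAAAD+IAAAAAAAAP+AAAAAAAAA/+AAAAAAAAD5AAAAAAAAAP8AAAAAAAAA/4AAAAAAAAD/4AAAAAAAAP/wAAAAAAAA//wAAAAAAAB//wAAAAAAAH//4AAAAAAAf//gAAAAAAB///AAAAAAAD///AAAAAAAB//uAAAAAAAL/+eAAAAAADf//+AAAAAAW///+AAAAAD/wH/8AAAAAP8Ab3gAAAAA/wB+fAAAAAD8AH/8A4AAAPwAX8APAAAA8AAfwH8IAAAAAD+B/wgAAAAAP8f/CAAAAAA///4IAAAAAD///AgAAAAAP//82AAAAAA///jwAAAAAD//8PAAAA=="/>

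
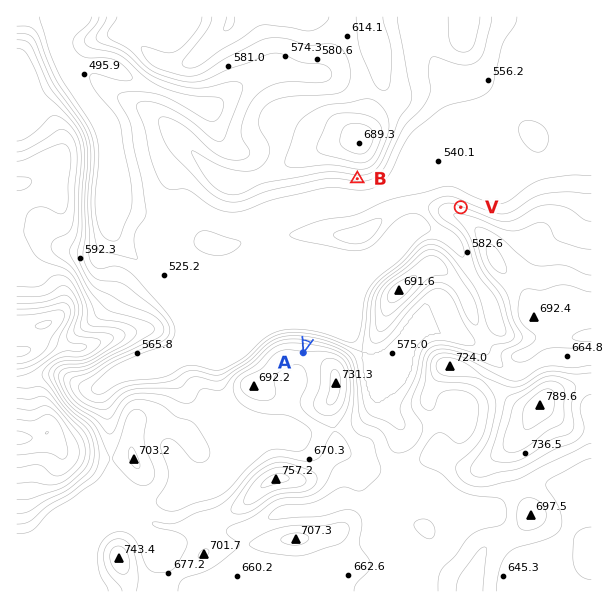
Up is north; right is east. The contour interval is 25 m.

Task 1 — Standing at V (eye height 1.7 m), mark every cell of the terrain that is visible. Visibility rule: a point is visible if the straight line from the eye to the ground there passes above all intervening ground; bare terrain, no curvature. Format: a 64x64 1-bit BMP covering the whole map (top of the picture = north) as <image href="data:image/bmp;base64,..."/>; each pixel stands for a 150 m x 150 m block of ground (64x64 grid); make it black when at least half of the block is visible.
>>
<image width="64" height="64" href="data:image/bmp;base64,Qk0+AgAAAAAAAD4AAAAoAAAAQAAAAEAAAAABAAEAAAAAAAACAAATCwAAEwsAAAIAAAAAAAAA////AAAAAAAAAAAAAAAAAAAAAAAAAAAAAAAAAAAAAAAAAAAAAAAAAAAAAAAAAAAAAAAAAAAAAAAAAAAAAAAAAAAAAAAAAAAAAAAAAAAAAAAAAAAAAAAAAAAAAAAAAAAAAAAAAAAAAAAAAAAAAAAAAAAAAAAAAAAAAAAAAAAAAAAAAAAAAAAAAAAAAAAAAAAAAAAAAAAAAAAAAAAAAAAAAAAAAAAAAAAAAAAAAAAAAAAAAAAAAAAAAAAAAAAAAAAAAAAAAAAAAAAAAAAAAAAAAAAAAAAAAAAAAAAAAAAAAAAAAAAAAAAAAAAAAAAAAAAAAAAAAAAAAAAAAAAAAAAAAAAAAAAAAAAAAAAAAAAAAAAAAAAAAAAAAAAAAAAAAAAAAAAAAAAAAAAAAAAAAAAAAAAAAAAAAAAAAAAAAAAAAAAAAAAAAAAAgAAAAAAAAAPAAAAAAAAAN+AAAAAAAAB/4AAAAAAAAH/wAAAAAAAA//wAAAAAAAP//gAAAAAP3///AAAAAf////8AAAAAJ////wAAAAAD////AAAAAAH///8AAAAAAP//xwAAAAAAf/+HAAAAAAB//48AAAAAAH///wAAAAAA////AAAAAAD///8AAAAAAP///wAAAAAA////AAAAAAD///8AAAAAAP///wAAAAAAf///AAAAAAB/f/8AAAAAAH4//w=="/>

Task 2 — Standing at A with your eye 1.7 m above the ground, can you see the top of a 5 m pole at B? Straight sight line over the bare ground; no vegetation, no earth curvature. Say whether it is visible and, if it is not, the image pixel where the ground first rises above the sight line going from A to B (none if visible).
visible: true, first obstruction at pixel None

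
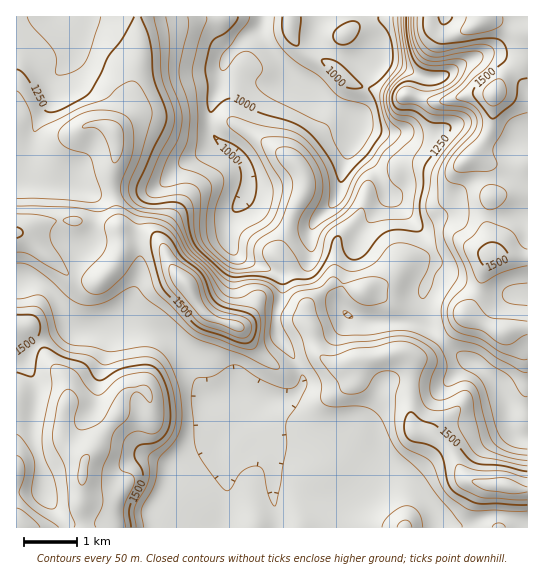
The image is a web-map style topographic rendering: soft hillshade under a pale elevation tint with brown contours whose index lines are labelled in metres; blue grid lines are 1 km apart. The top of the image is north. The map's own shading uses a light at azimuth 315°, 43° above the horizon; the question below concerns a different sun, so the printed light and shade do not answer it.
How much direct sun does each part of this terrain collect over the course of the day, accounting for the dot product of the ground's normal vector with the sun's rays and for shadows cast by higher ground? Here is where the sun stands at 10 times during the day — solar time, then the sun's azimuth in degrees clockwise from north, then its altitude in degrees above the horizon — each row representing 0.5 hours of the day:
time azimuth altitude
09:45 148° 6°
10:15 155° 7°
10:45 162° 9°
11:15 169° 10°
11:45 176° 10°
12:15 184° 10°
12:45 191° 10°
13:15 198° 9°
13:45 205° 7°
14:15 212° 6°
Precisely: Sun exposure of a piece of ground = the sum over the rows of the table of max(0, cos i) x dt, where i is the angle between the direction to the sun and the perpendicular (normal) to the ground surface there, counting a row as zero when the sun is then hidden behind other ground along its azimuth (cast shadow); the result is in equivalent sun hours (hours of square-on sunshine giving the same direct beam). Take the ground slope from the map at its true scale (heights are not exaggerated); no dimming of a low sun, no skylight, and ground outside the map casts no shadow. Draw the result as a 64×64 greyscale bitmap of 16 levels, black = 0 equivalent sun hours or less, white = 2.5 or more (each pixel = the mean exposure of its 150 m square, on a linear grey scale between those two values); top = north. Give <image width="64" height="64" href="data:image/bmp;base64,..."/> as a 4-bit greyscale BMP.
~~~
<image width="64" height="64" href="data:image/bmp;base64,Qk12CAAAAAAAAHYAAAAoAAAAQAAAAEAAAAABAAQAAAAAAAAIAAATCwAAEwsAABAAAAAAAAAAAAAAABEREQAiIiIAMzMzAERERABVVVUAZmZmAHd3dwCIiIgAmZmZAKqqqgC7u7sAzMzMAN3d3QDu7u4A////ADIRETVUREMzREREREREREREREREREQzMiM0RVVlQiNEEAABV3ZURDNEREREVEQzM0RDNEREQzIQASRVaJl1RngAAANWdlRWdlRERERERDM0REM0RERDMiEAJGeave3e/wAAJFVVVEeZdURERERERERERERERERDIhI1ebzN////QyI0VVVDNZqWRERERERERERERVVUREMzM0aKvdy8zKh1REVVZUQzWIZURERERERERERVVVVERERFZ4iJhkQyEGVUVVRVVDIkVUREREREREREREVVVVRERFZ3dlMQAAAANFVmVEVlQhE1VEREREREREREREVVVURVZ4d2QQAAAAATRXdURXdkIkZlREREREREREREREVVVVeZmHZBAAAAABI1dkMjVmVWiqhkRERERERERERERVVVabuphiAAAAAAEjVlQhI1Vnm92nVERERERERERERVVVZ5q6h0EAAAAAAjNEQyITVomru6dUREREREREVVVVVVZnd3ZUEAAAAAATMzREMhJHmZiIh1RERERERERVVVVVZmZlQyIiIQAAATREM0VDIjZ3dmVVVERERERERFVmZmZmZkMhACMzEAABJUQzRVQyJFVWVERERERERDMzRWiIh3d1QyEAA0MQABEkQzM0VDIjRVVUREREREREMzM0Z5qql2VDIgAAIyABEjRDMyIyERJFZUMzRVVEREVWZUNFaJqXZUMzEAABIRESMjNDIhEAASNDIiNFZlVVVniHU0RVZ3ZUMzRBAAARESNRJFUyIhAAAAARI0VmZlZ4mYdVZ3ZVZmVURWQQAAI0VmIkVCEREAAAAAEjRFZmZ4mYZFeIdmZniHZmd0EAA2eJpERBAAAAAAAAASNEVWeJqXQiWIZEVmeZh2Z2QgEli8umUyAAAAAAAAABI0VWeby3MRNnUhASI0ZmUzIjRXi9yodkEAAAAAAAAAEjVnm9/8YQFWUgAAAAABEQACaazd24d4YgAAAAAAAAEjRpz///tjFHZTEAAAAAAAAASd7tupiGd0AAABERAAEjRp7//9qGVGh1QwAAAAAAAAFa3sp1VnIzMQASIiEQEjRoz/6mMSRVZlQyEAAAAAAAElq6dSABIAAiEjREMiNEVovcgwAAAlQzQzIQAAAAAAEjVmQyEAAAABNFVmZVVWeJvMggAAACUxI0MyIkVCEAEiIyESIhAAAAE1eJq6h2aJvcpRAAAAJTEREkRXmGVEIiMhAANDMjMAAUaIibuodnm8uEIAAAABEAAAR3dlVUVUMyEQE1VVVRATaIZWeal2Z5qEIQAAAAAAAAAVQhEkRVVDMhE2iHdmNFeYVDM2iYZnhiAAAAAAAAAAAAEAAAI0VlQyI1eaqpiJq5YzIRNoh3diAAAAAAAAAQAAAAAAASNFVDM2h4m7uruoUzMiEkZ3dkAAAAAAAAAiEAAAAAABIjRERHmHZnh2uoQiNDMiNFZmMAAAAAAAAREAAAEQAAEiIiNHmGREQyGYUzNFVEQzRVMAAAAAAAAAARAAAjIAEREAAliEISIiImVERWZlVVREQQAAAAAAAAABEAABIyERAAACVjEBEQEjIzRWd3ZVVDIQAAAAAAAAAAEhAAACMhAAACVTEBIRARIAEjREMhERAAAAAAAAAAAAATMQAAAzEAAASGQiMzMiIwAAAAAAAAAAAAAAAAAAAAABNUEAABMgAAFXdUREVmVVAAAAAAAAAAAAAAAAAAAAAAElZBAAEiEAAkRVVVVnd3cAAAAAAAEAAAAAAAAAAAAAERNVIAASIiIzM0ZmVERFZgAAAAABNDAAAAAAABAAAAEiI0QgABEjRlQzR4hkISNFIAAAACRWZAAAAAAAAAAAEjREMyAAABNmZVRHmoZERFUiIjM0RVZmQQAAAAABEREjVlQiEAAAA1VVUyR6qHZVVURERVVlVWd0IREAAAAREjVmUxEAAAACM0QxESWIZURERERWeHZVVmZjMjIQEREjVUMhAAAAAAERIiEQATVUMzJURFeIhmVVVmdERDEREjVTEAAAARAAAAARIhAAAlVEM1REVniHZlRFZ3VDMhI1ZTEAAAARERAAAAEzIQABR2VEVUMjRXd1Q0Rnd1RDJFZCAAAAABIiIRE0RFUyEAE3dlVVMQABNEIRNFZmVEMjMxAAAAABEiIiJJupiGUyEkZ3ZkQgAAAAAAAjRUREMyEQAAAAAAESIyNFruy7upd4iZmIMyAAAAAAACNDMjMzEAAAAAAAESI0RVae/svf/+27upgyIQAAAAACMzIiIzMhAREAAAESI1ZndWi6YzR7upmYdjIiEQAAACMzMiIjNDERERAAESI1eHZCIREAAAE0M0VVESIiEAABIjMyIiMzMhIiIiESNFd2QhAAAAAAAAAAE1YRIzIhEBIjMzMzMzMyIjM0RERXd1IREAAAAAAAAAACVxIzMyISIzM0RERFVUMiMzREV4h0ISMhAABZcxAAAAJXIzMzMyMzIzRERVVVVDIzM0V4dTIjQzISJ+//t0ERE1UzMzMzMzIjM0RFVVVmQyIzR3YyI1VUMiNZzv/9pkNFVUREMzREMzMzM0RVVmd0IiNXZCJFZmRDRGm6mt/+y4dmREM0REQzMzMzNFVmeIdCI1VURERFVURFd4hUat/9p2VEREREREMzMzM0RVZ4mXUzNFVEMiI0RFVmZUIiWbqFM0REREREREMzMzNERFVndkI0REQzIjM0RVVEQyI0VVQz"/>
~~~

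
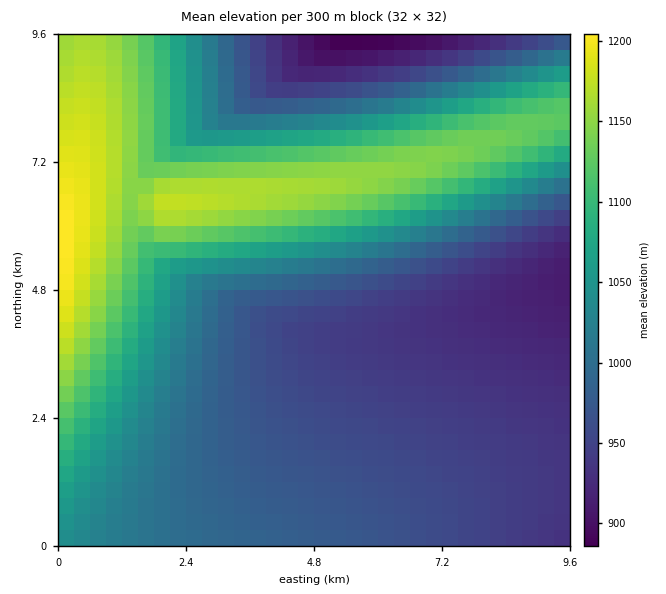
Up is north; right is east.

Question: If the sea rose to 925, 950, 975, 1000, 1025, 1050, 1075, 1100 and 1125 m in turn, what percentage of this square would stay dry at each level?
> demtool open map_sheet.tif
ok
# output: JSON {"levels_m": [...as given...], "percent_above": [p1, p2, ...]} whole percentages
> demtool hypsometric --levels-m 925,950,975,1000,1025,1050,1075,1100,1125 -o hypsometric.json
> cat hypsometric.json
{"levels_m": [925, 950, 975, 1000, 1025, 1050, 1075, 1100, 1125], "percent_above": [94, 76, 60, 49, 42, 36, 30, 25, 19]}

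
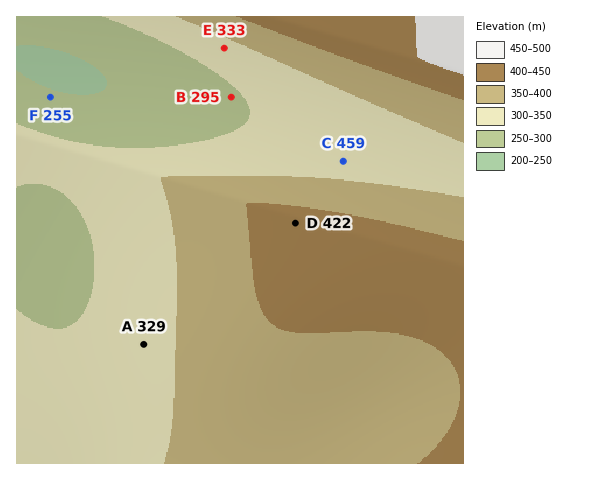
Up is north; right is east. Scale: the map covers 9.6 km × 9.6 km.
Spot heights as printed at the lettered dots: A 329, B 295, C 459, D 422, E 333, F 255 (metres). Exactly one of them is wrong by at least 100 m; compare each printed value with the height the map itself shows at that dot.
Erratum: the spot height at C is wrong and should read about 334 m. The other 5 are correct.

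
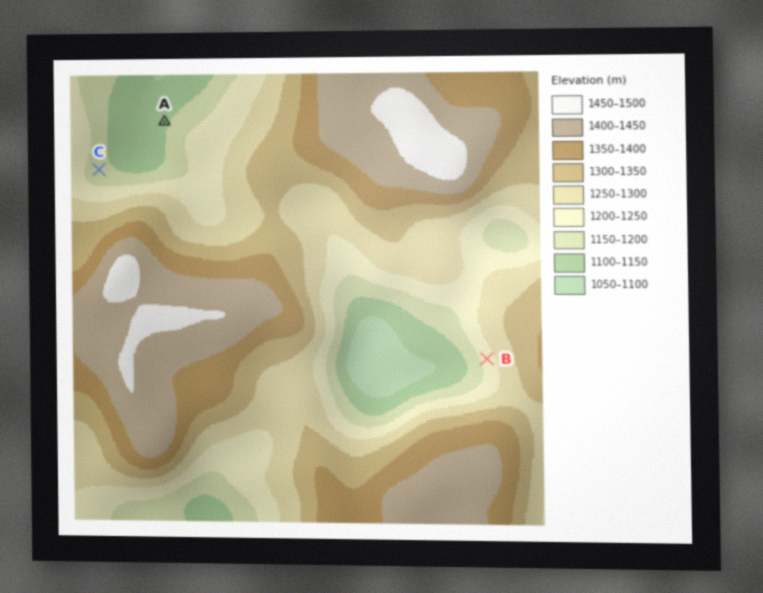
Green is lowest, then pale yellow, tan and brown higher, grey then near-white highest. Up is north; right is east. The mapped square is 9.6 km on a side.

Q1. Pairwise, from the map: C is higher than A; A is lower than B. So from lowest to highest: A C B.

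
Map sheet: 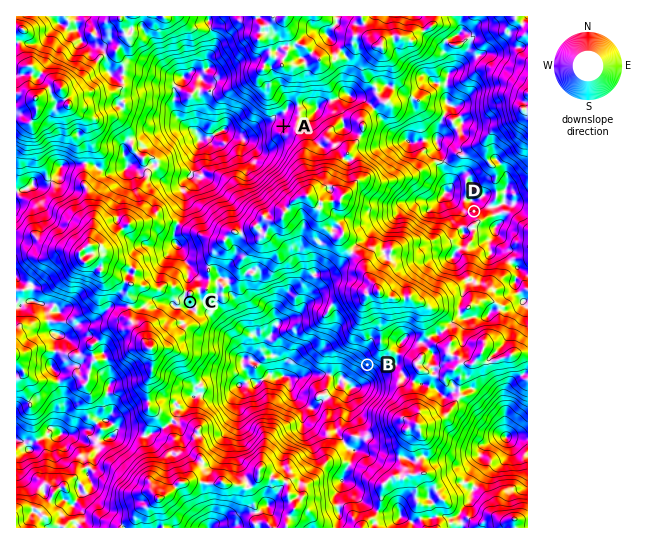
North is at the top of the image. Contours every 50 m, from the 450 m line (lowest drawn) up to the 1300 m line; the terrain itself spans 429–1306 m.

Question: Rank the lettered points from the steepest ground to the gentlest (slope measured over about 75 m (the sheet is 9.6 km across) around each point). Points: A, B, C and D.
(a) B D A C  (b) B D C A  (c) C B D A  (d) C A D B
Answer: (a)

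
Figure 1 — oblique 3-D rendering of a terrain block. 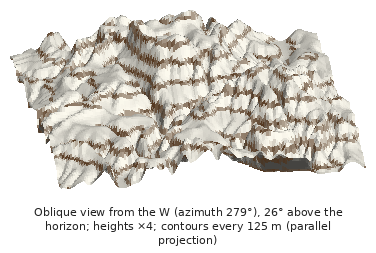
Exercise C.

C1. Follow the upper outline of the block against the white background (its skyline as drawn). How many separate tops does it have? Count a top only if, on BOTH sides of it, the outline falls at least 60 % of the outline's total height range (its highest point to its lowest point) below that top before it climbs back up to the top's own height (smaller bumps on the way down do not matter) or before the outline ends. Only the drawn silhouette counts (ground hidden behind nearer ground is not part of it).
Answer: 0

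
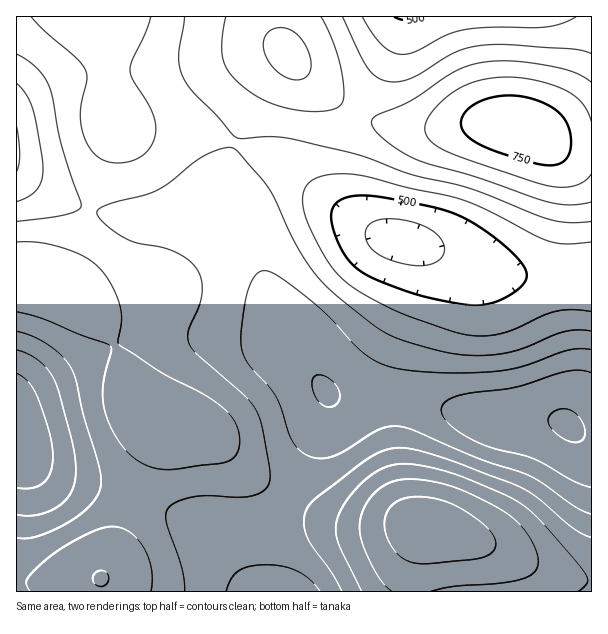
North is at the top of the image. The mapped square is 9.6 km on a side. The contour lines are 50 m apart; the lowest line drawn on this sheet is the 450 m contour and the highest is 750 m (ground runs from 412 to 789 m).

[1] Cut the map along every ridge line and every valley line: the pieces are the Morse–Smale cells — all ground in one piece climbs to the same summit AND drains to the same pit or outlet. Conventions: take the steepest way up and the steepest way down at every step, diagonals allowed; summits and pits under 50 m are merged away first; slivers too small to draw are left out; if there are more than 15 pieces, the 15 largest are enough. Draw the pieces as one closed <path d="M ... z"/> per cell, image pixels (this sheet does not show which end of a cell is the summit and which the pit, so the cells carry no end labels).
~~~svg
<path d="M237 144l-3 2-10 25-2 15 1 24 24 24 7 15 17 51 23 48 36 48 17 2 57 0 90 23 66 0 18 12 14 1-1-157-63 0-22-3-32-9-57-21-36-9-48-30-54-43z"/><path d="M92 210l-4 0-12 39-8 17-8 11-12 5 9 2 17 10 28 29 16 28 10 32 8 15 13 16 16 12 23 2 22 8 41 39 36 24 14-25 21-48 6-19 0-12-34-47-23-48-17-51-10-19-16-12-18-4-28 0-47 4-24-2z"/><path d="M329 394l-1 13-6 19-21 48-13 24 3 4 24 12 32 9 63 1 40 8 47 16 49 24 23 6 23 3-1-147-13-1-18-12-66 0-90-23-57 0z"/><path d="M357 114l-3 0-14 32-3 30 3 16 6 14 20 20 15 9 36 9 81 28 30 5 64-1-1-125-22-1-14-5-27-15-22-6-42 0-26 4-33 0-28-6z"/><path d="M591 16l-187 0-10 32-6 12-33 53 22 9 28 6 33 0 26-4 42 0 22 6 27 15 14 5 22 1z"/><path d="M26 277l-10 1 0 169 17 17 17 11 24 7 37 6 18 6 13-29 18-33 2-9-13-9-13-16-8-15-10-32-12-22-10-14-27-25-16-7z"/><path d="M278 16l-174 0-1 11 9 95 7 5 10 1 59 0 21 5 25 9 20-44 35-42-7-12z"/><path d="M102 16l-86 1 0 156 40 23 31 14 27-73z"/><path d="M164 424l-2 1-2 7-18 33-12 29 40 17 30 17 24 23 18 27 13 14 11 0-6-19 0-25 8-18 20-30-37-25-41-39-10-4-30-5z"/><path d="M288 499l-20 31-8 18 0 25 7 19 142-1 3-27 13-36-15-4-53 0-18-2-24-8z"/><path d="M114 124l-2 19-23 67 22 6 24 2 47-4 28 0 19 4-7-12 0-20 12-44-25-9-21-5-59 0-10-1z"/><path d="M17 448l-1 133 11 2 30 0 44-5 9-18 20-65-13-5-43-8-24-7-17-11z"/><path d="M290 56l-18 18-18 24-19 45 44 19 42 34 42 28-17-18-6-14-3-16 3-30 15-33-40-29z"/><path d="M131 494l-21 66-8 16 0 16 152-1-12-13-18-27-18-19-21-14z"/><path d="M402 16l-123 0-1 13 4 15 10 16 34 32 28 20 34-52 12-30z"/>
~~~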